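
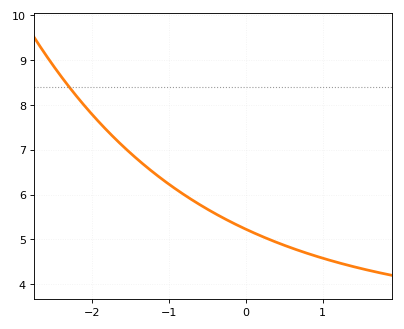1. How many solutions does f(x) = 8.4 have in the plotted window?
1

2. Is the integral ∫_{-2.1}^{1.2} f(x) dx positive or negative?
positive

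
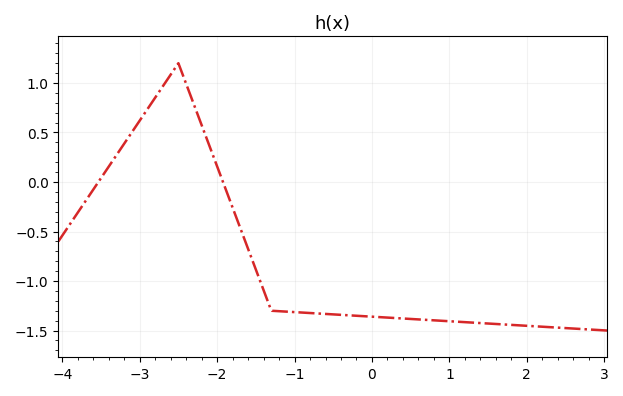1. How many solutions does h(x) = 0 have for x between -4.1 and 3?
2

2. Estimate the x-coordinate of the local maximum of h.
-2.5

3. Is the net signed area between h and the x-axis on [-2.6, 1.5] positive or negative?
negative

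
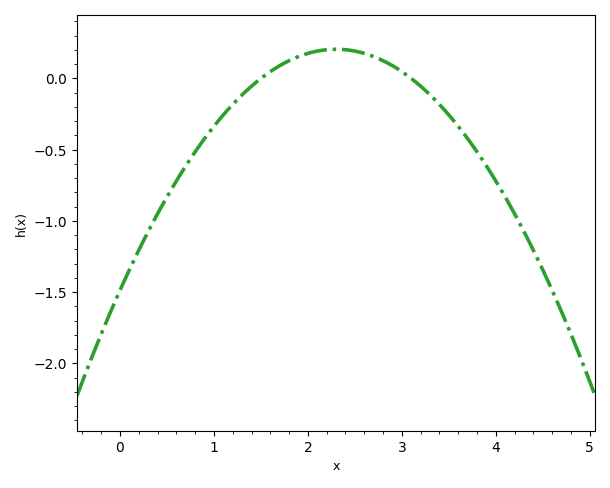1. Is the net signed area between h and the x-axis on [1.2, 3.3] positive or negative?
positive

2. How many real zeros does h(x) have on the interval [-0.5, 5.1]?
2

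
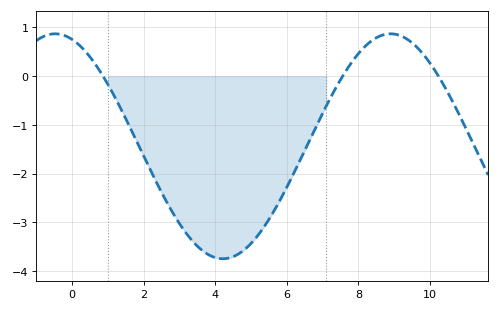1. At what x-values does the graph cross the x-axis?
0.862, 7.56, 10.2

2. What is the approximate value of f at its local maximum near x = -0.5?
0.87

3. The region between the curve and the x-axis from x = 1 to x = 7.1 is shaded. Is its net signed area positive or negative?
negative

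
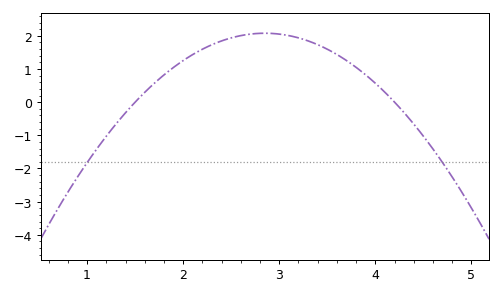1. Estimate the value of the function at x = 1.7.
0.57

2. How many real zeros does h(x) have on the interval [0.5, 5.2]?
2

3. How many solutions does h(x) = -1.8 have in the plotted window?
2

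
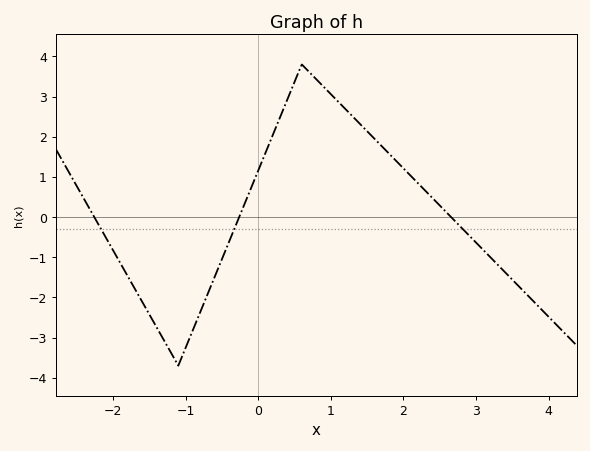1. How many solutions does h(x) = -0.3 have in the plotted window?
3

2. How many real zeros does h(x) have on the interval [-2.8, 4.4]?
3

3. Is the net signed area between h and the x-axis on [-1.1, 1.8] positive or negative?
positive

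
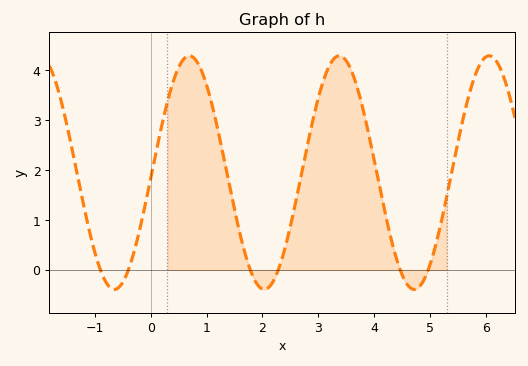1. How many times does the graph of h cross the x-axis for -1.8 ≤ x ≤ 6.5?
6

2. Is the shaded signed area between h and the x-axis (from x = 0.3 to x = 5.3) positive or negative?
positive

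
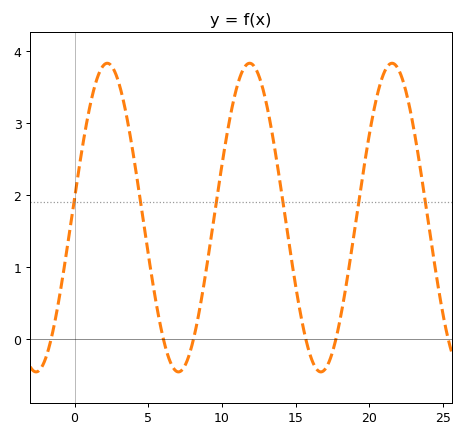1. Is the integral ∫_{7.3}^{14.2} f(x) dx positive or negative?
positive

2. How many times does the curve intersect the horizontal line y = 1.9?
6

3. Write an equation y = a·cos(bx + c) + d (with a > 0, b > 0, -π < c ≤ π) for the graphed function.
y = 2.14cos(0.65x - 1.4) + 1.69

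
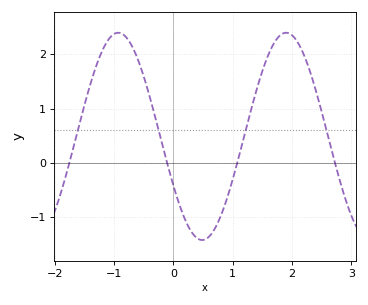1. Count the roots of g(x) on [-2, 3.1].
4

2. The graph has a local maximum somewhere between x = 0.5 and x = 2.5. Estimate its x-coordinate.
1.9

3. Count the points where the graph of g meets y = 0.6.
4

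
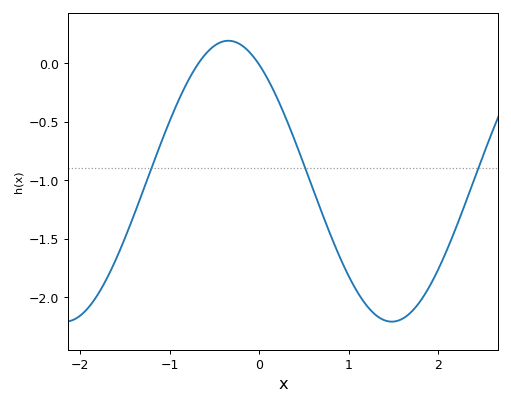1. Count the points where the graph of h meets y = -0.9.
3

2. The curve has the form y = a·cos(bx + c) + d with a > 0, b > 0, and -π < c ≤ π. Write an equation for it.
y = 1.2cos(1.7x + 0.59) - 1.01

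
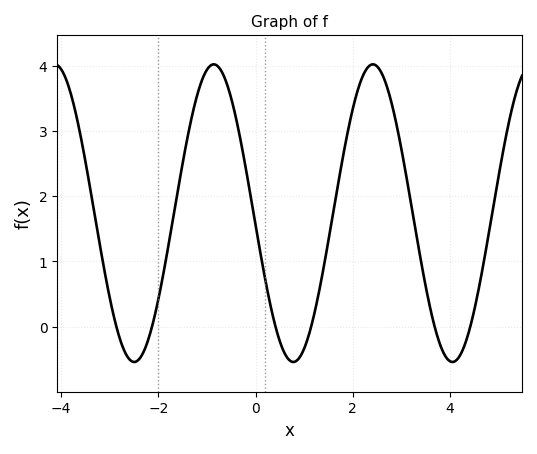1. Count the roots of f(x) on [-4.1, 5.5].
6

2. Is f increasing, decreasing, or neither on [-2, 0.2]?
neither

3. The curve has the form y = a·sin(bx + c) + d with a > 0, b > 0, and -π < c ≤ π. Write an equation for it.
y = 2.28sin(1.92x - 3.06) + 1.74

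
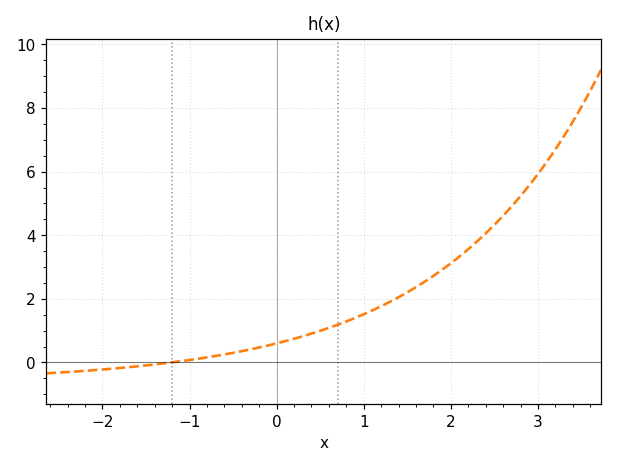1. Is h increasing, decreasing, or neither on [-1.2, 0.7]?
increasing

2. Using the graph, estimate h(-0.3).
0.411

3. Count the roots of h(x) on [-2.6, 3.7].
1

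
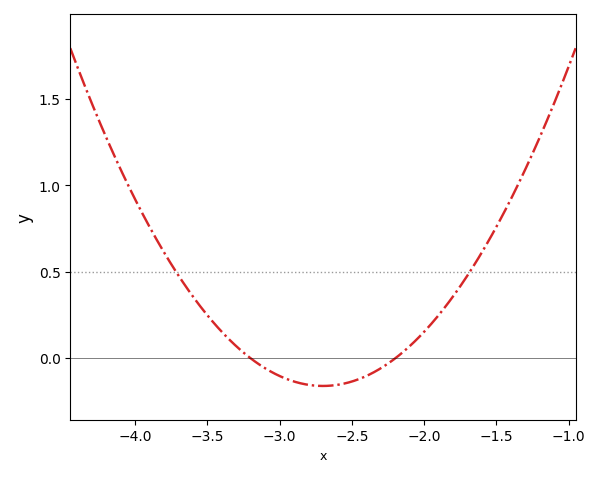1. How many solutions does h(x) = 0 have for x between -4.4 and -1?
2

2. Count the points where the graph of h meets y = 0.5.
2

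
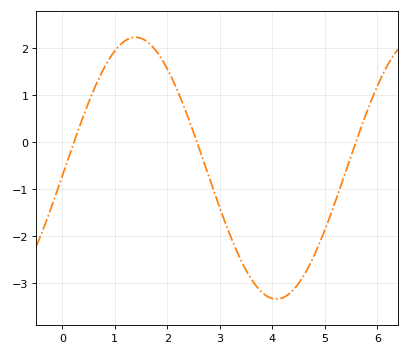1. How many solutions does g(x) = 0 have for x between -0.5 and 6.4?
3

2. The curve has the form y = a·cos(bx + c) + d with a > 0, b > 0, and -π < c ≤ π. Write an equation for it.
y = 2.78cos(1.17x - 1.63) - 0.56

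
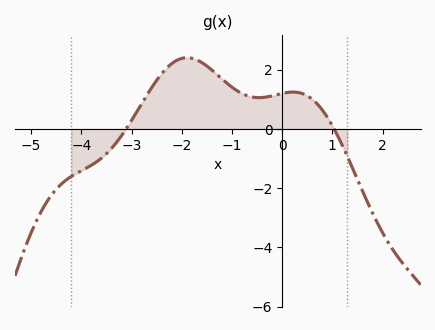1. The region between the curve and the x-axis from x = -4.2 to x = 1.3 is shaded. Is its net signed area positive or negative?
positive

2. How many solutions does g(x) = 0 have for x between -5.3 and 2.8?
2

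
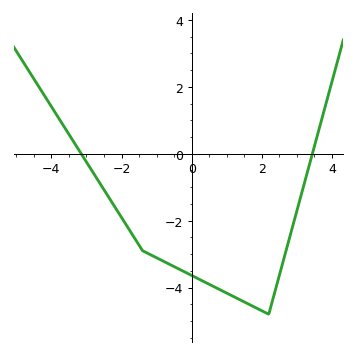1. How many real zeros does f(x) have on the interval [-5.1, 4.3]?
2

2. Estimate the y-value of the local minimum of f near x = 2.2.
-4.8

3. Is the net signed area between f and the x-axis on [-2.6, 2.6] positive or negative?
negative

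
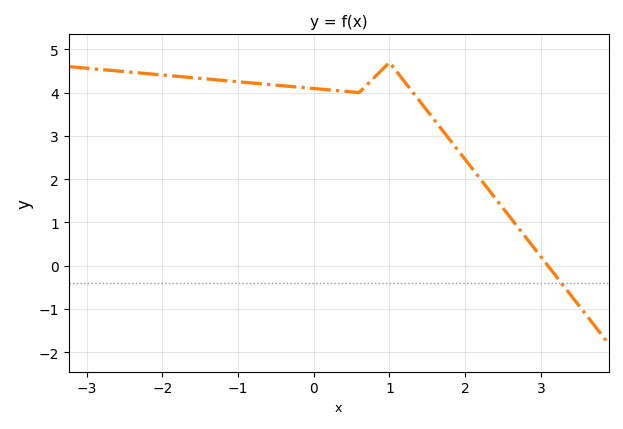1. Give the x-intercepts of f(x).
3.1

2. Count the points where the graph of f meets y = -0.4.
1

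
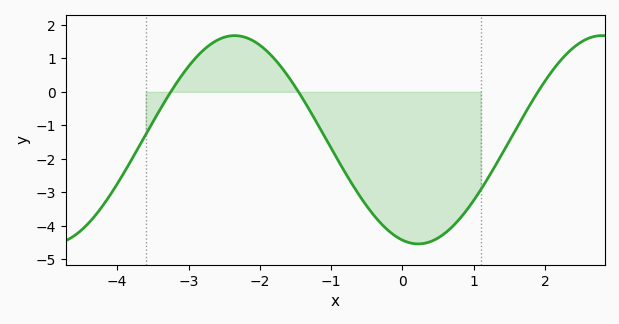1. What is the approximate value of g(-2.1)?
1.53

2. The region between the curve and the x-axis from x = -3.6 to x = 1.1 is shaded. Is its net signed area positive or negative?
negative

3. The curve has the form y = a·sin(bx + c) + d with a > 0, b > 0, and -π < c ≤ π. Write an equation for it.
y = 3.11sin(1.22x - 1.84) - 1.43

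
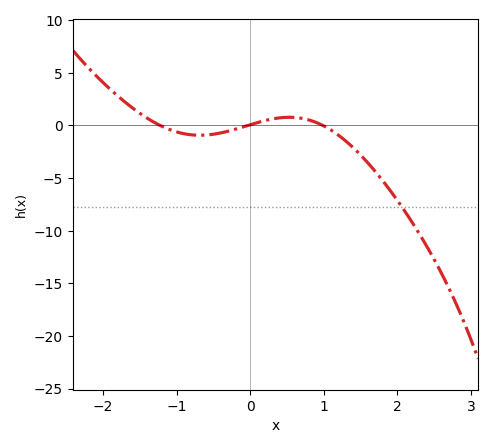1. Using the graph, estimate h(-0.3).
-0.557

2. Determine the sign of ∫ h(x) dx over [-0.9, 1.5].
negative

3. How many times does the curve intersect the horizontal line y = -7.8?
1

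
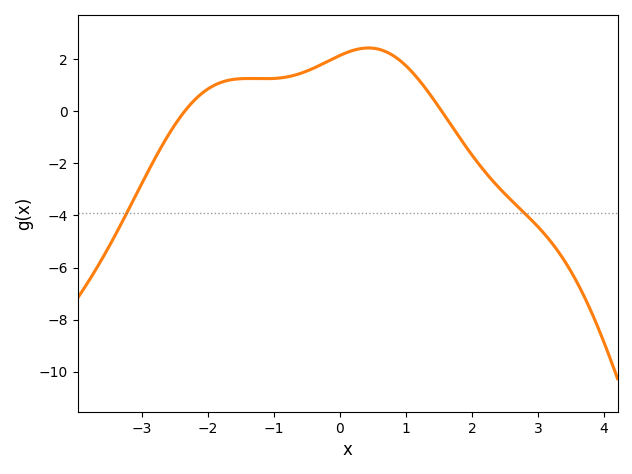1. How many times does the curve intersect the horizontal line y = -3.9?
2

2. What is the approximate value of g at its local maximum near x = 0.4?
2.44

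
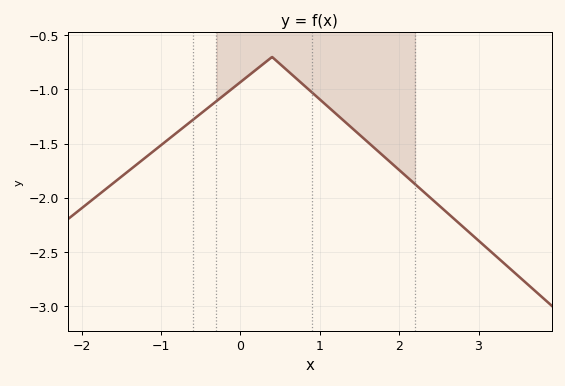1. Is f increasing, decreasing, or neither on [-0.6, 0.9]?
neither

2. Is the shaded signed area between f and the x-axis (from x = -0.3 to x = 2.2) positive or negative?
negative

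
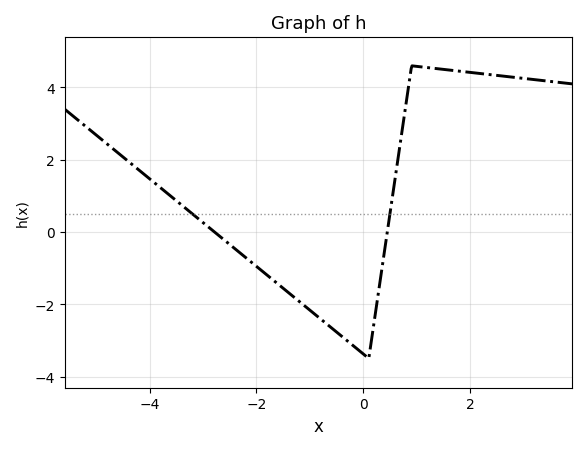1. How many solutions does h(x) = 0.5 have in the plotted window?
2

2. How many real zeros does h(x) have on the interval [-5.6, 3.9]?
2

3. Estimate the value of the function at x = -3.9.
1.35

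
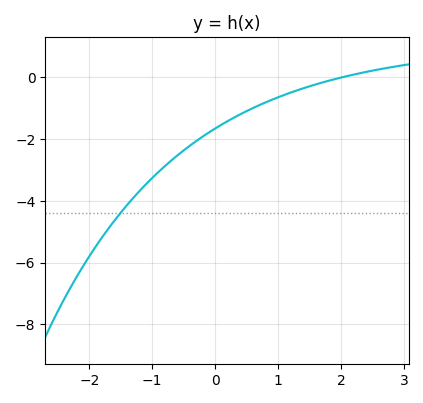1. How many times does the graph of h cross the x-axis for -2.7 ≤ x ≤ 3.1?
1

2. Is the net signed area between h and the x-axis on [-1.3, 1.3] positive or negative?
negative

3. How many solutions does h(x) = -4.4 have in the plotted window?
1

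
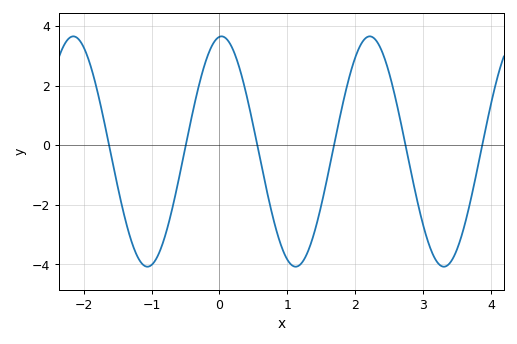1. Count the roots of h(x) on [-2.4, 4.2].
6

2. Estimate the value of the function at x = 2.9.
-1.8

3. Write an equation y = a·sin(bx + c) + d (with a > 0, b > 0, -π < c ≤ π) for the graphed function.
y = 3.87sin(2.9x + 1.5) - 0.21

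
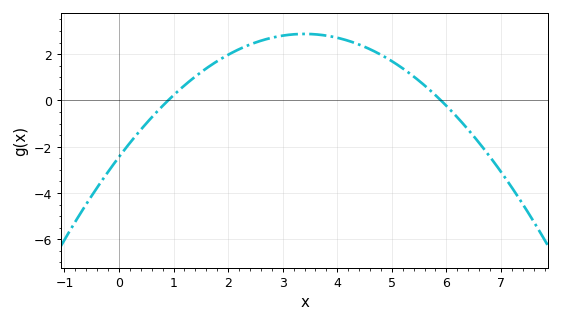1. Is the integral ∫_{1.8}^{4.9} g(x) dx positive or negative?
positive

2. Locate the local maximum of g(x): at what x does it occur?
3.4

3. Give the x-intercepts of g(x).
0.8, 6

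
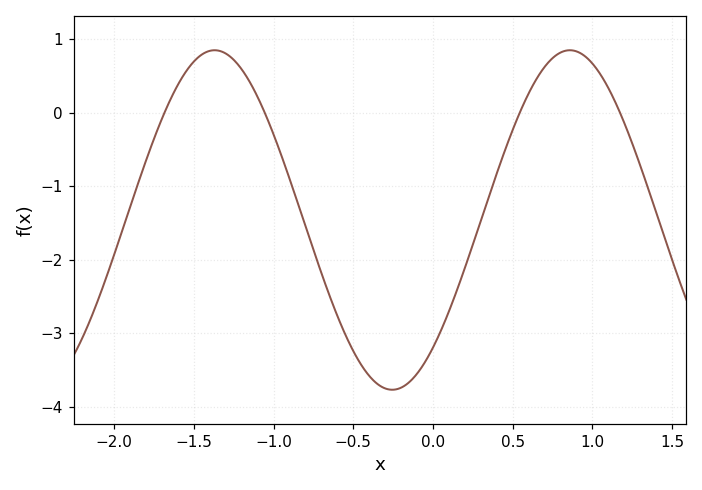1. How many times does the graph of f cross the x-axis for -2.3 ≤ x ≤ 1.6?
4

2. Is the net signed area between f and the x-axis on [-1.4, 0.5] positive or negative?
negative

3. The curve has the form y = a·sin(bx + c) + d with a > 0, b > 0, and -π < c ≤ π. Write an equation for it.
y = 2.31sin(2.8x - 0.85) - 1.46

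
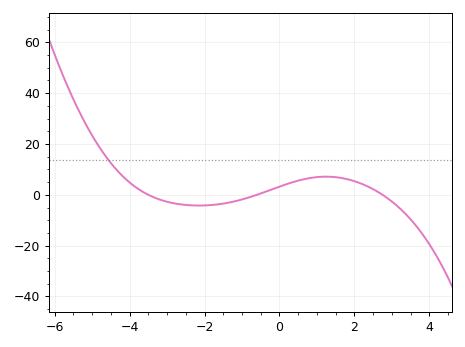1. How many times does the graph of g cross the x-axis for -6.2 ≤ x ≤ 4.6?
3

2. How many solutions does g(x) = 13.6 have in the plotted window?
1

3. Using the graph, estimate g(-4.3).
9.11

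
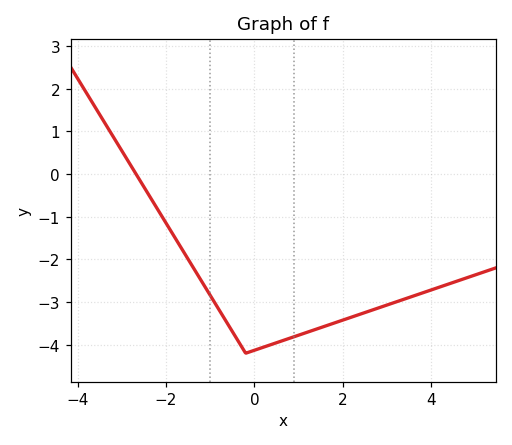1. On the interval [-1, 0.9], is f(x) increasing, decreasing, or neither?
neither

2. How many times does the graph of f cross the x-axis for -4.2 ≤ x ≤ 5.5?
1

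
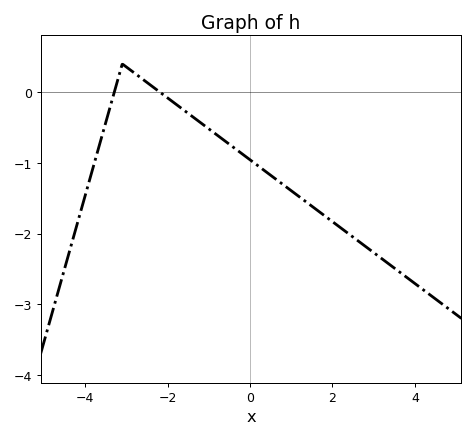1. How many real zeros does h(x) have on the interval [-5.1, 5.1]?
2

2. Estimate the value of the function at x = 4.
-2.7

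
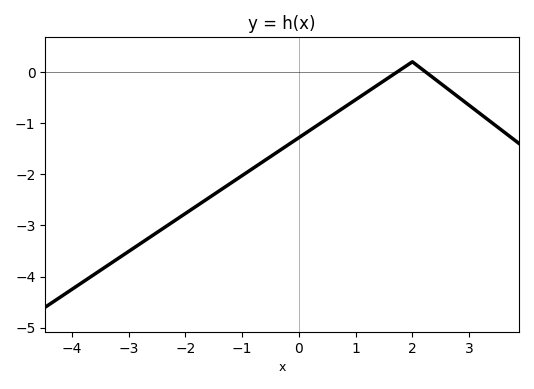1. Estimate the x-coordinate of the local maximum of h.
2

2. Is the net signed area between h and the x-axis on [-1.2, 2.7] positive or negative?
negative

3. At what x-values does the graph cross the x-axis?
1.8, 2.2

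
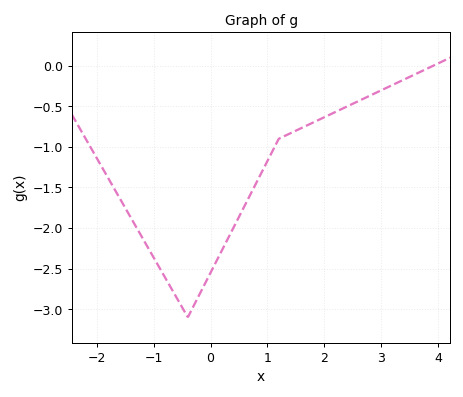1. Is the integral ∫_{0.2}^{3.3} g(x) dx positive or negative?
negative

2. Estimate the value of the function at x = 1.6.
-0.768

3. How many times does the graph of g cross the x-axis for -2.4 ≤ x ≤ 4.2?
1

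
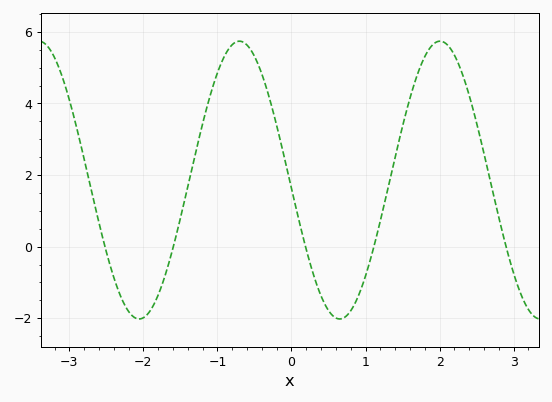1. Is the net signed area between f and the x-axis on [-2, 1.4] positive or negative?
positive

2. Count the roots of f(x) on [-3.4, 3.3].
5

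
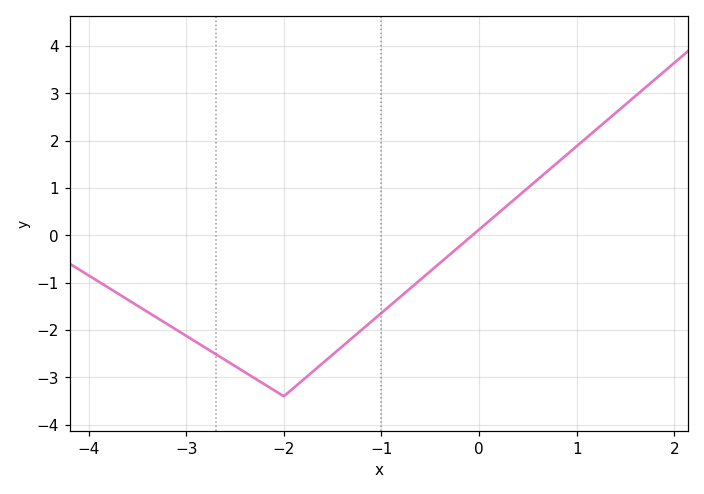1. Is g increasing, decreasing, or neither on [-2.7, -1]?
neither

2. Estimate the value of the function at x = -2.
-3.4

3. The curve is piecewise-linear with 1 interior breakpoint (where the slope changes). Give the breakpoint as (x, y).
(-2, -3.4)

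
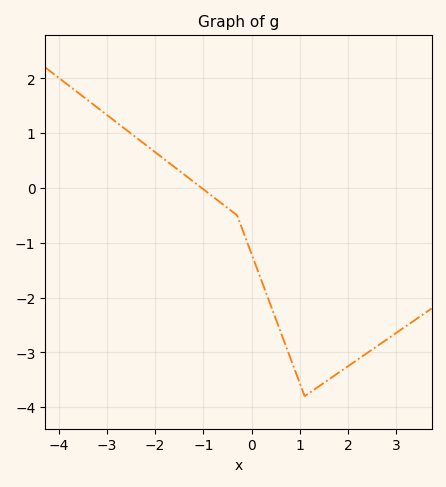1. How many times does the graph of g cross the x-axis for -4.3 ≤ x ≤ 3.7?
1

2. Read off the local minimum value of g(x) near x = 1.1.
-3.8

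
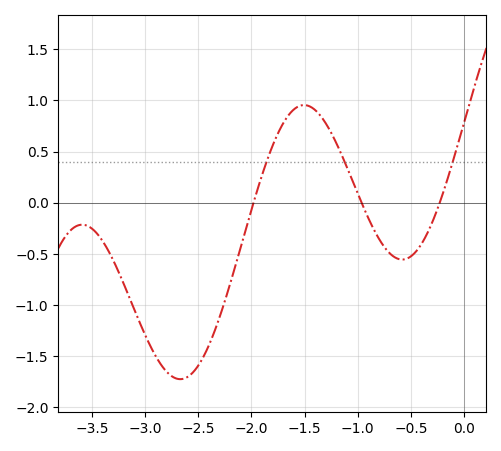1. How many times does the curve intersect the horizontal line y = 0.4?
3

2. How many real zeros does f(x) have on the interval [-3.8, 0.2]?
3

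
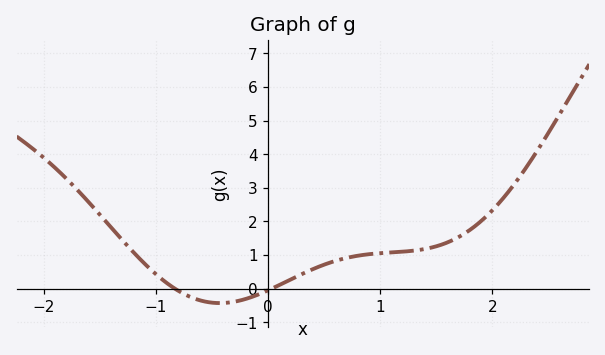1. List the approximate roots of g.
-0.8, 0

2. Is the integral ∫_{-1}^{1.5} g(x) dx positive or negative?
positive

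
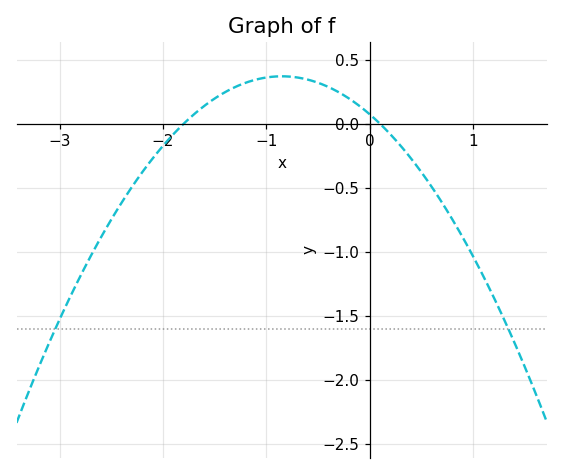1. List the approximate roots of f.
-1.8, 0.1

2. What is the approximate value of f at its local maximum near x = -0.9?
0.37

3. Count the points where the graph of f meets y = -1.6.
2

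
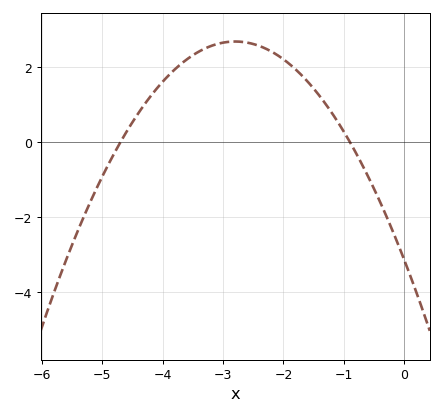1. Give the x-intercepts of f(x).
-4.7, -0.9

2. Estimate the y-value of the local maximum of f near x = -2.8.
2.67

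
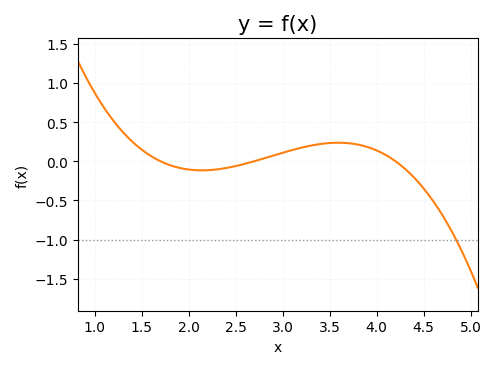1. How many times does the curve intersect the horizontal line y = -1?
1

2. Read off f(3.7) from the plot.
0.23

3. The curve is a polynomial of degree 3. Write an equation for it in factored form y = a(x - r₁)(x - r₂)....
y = -0.23(x - 1.7)(x - 2.7)(x - 4.2)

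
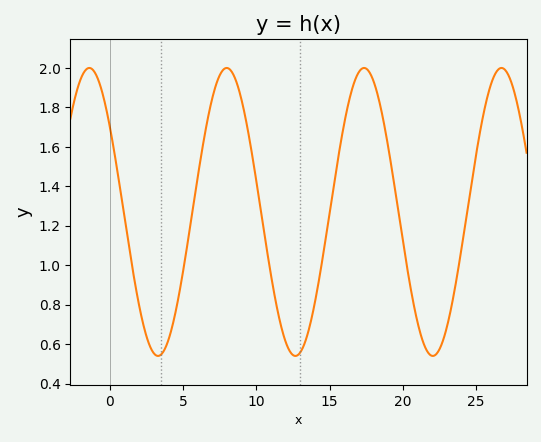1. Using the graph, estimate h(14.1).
0.852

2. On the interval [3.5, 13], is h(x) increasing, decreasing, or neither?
neither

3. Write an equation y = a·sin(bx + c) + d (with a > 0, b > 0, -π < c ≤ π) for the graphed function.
y = 0.73sin(0.67x + 2.51) + 1.27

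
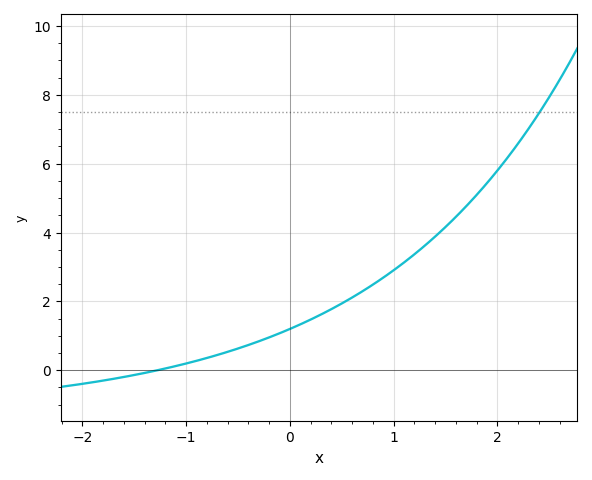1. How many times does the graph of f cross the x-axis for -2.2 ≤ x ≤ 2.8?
1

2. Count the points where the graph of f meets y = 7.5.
1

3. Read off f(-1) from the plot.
0.196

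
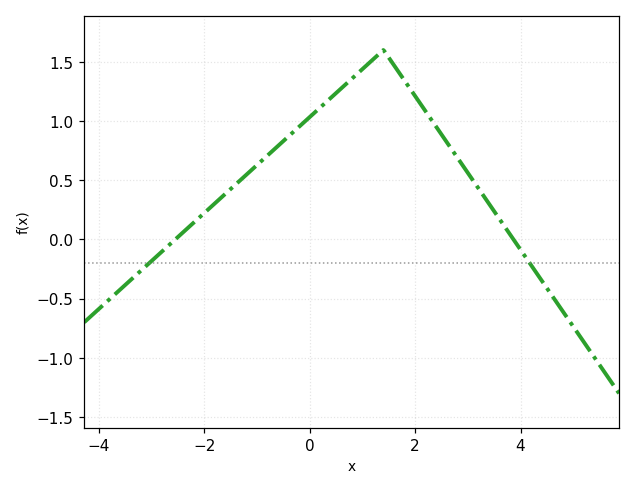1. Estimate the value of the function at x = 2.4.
0.95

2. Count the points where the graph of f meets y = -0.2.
2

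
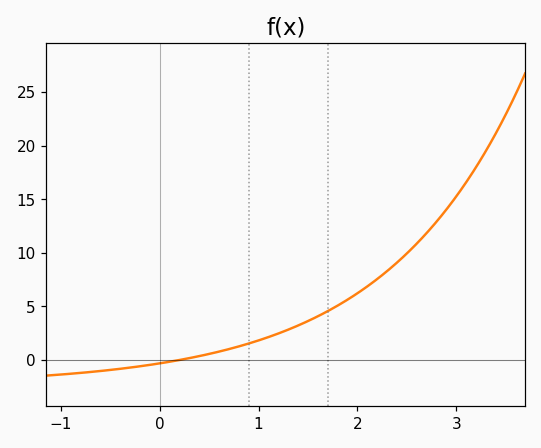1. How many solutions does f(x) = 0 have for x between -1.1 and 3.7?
1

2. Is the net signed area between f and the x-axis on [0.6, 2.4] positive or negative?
positive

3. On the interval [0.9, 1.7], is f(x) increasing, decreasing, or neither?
increasing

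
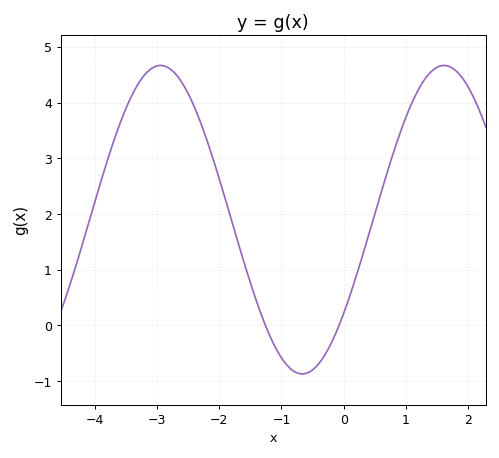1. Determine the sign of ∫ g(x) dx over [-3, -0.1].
positive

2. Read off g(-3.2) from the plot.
4.5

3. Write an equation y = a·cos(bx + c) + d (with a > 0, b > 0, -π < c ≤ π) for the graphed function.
y = 2.77cos(1.4x - 2.2) + 1.9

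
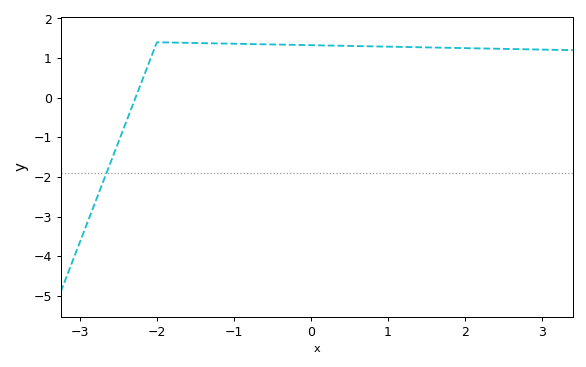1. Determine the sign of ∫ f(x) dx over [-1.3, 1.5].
positive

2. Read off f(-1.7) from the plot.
1.39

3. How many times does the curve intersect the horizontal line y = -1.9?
1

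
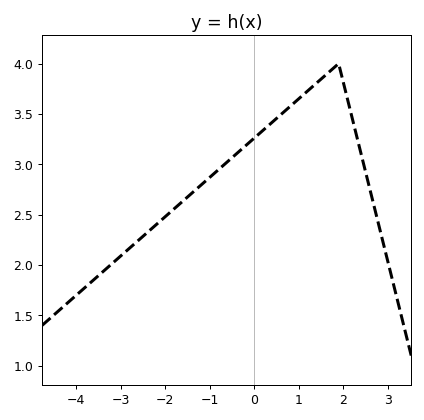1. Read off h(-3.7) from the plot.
1.82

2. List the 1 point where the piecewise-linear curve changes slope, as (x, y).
(1.9, 4)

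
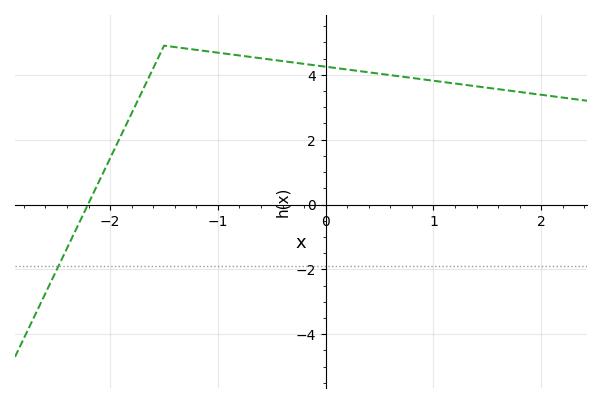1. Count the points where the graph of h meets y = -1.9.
1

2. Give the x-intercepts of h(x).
-2.21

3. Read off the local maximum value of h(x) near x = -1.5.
4.9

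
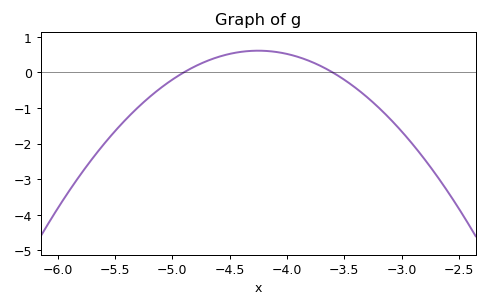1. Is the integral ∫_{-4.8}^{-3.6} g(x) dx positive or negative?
positive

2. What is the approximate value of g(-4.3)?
0.6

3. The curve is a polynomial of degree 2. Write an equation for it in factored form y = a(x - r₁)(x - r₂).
y = -1.45(x + 4.9)(x + 3.6)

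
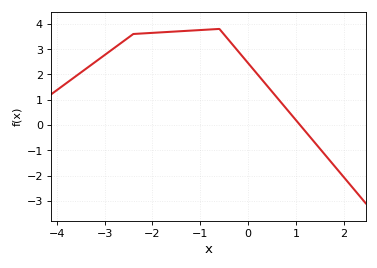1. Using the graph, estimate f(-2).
3.64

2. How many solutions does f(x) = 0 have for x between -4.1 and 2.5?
1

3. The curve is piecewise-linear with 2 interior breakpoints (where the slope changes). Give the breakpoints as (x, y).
(-2.4, 3.6); (-0.6, 3.8)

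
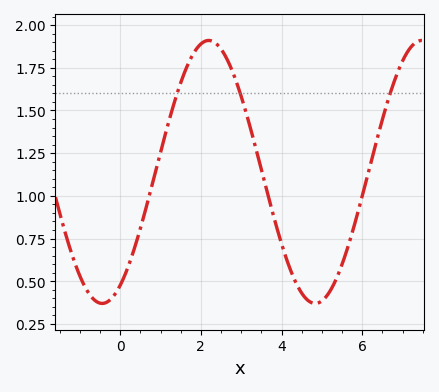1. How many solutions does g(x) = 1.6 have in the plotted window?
3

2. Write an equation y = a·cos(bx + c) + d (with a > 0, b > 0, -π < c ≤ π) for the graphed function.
y = 0.77cos(1.19x - 2.61) + 1.14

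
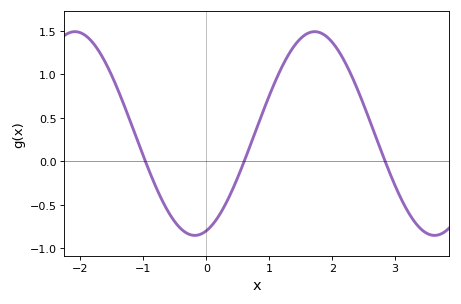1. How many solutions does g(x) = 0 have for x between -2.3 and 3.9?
3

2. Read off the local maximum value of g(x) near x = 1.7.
1.5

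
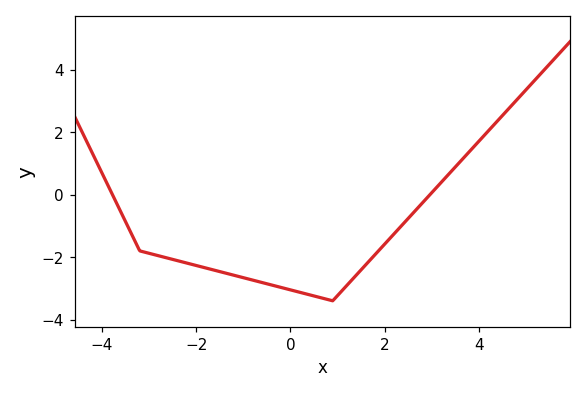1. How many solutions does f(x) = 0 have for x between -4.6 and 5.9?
2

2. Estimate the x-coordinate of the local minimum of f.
0.8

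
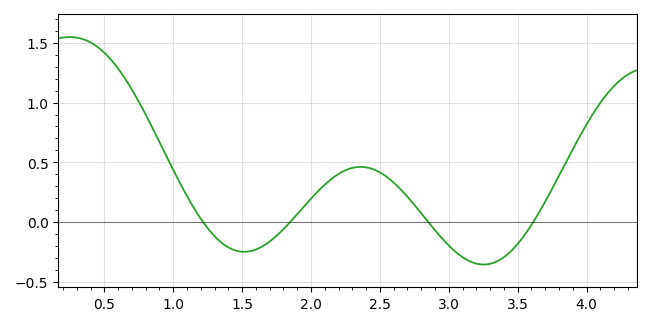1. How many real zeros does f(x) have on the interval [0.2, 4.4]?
4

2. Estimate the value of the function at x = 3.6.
0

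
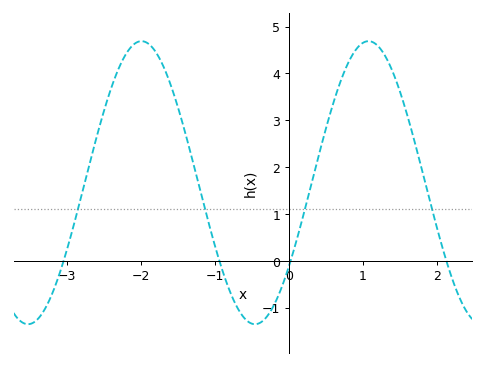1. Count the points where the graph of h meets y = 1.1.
4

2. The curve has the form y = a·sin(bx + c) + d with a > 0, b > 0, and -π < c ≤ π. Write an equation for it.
y = 3.02sin(2x - 0.63) + 1.67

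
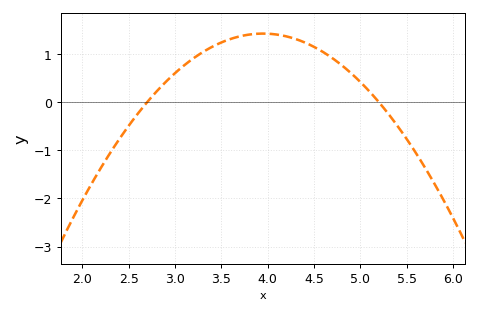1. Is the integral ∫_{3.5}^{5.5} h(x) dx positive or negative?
positive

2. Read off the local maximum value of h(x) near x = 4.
1.4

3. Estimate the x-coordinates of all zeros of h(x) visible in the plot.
2.7, 5.2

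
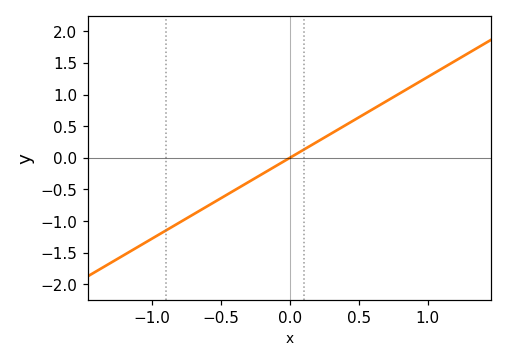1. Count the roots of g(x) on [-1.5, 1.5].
1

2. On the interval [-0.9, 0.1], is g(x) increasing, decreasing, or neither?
increasing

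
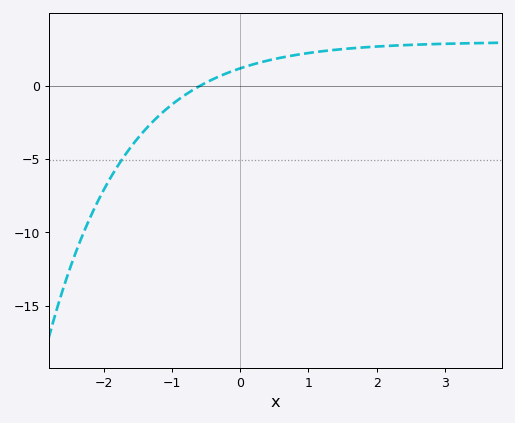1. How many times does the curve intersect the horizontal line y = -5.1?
1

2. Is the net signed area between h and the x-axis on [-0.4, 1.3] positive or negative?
positive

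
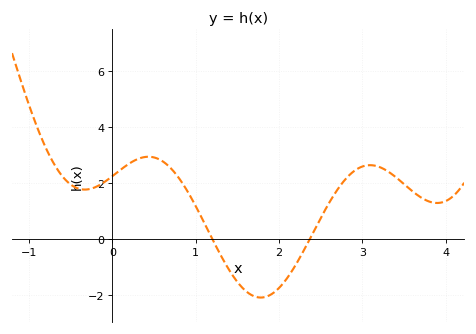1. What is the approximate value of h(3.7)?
1.49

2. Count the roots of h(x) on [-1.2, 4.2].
2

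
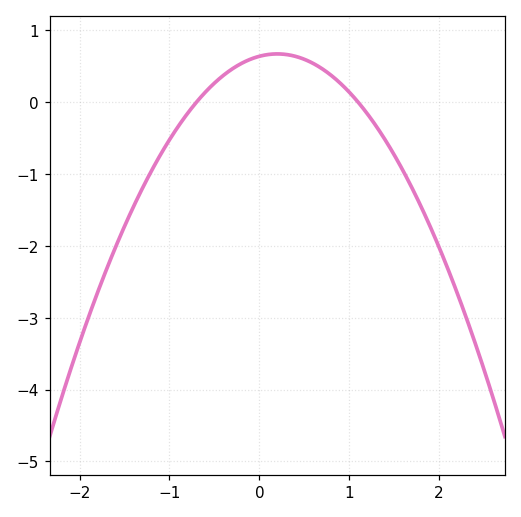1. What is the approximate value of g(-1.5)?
-1.7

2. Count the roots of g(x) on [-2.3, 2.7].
2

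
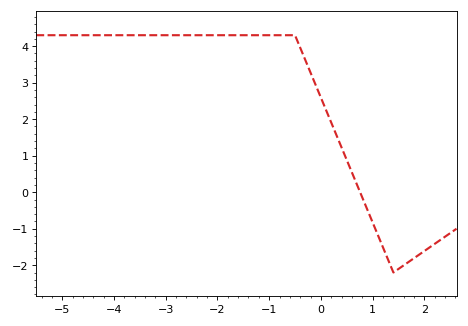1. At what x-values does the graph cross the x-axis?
0.8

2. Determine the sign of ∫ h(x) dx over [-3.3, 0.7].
positive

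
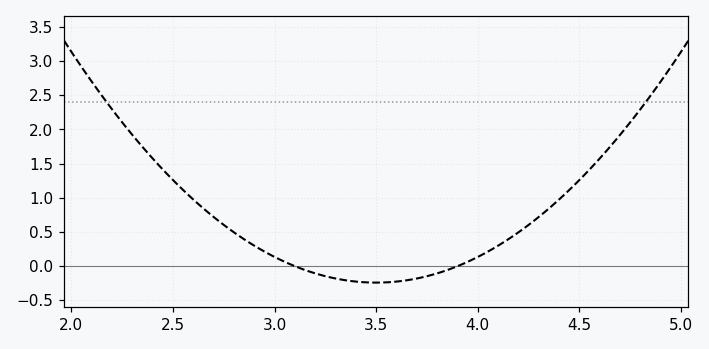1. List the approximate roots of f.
3.1, 3.9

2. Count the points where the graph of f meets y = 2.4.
2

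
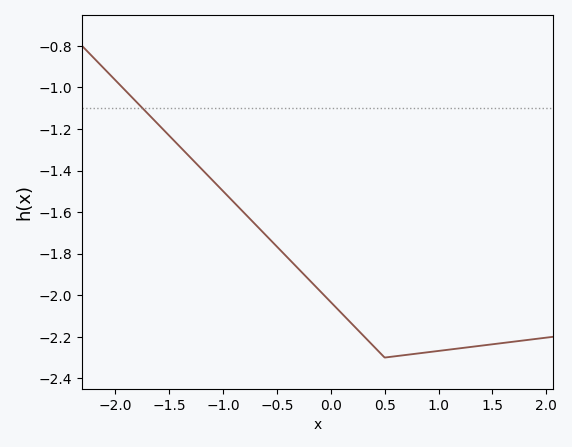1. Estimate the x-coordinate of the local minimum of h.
0.501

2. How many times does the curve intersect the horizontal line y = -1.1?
1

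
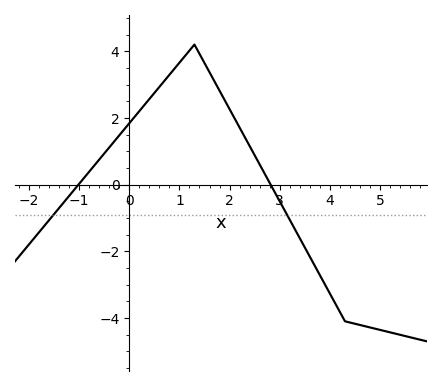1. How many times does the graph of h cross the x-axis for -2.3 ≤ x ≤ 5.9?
2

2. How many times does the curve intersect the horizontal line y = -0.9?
2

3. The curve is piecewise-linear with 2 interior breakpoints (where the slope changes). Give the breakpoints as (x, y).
(1.3, 4.2); (4.3, -4.1)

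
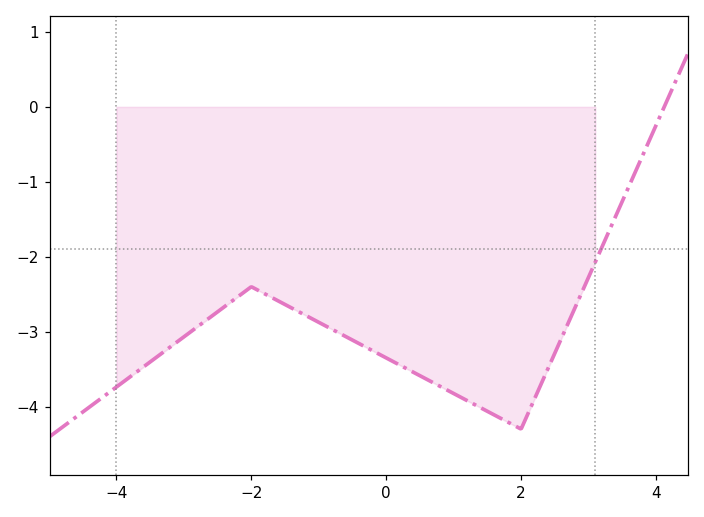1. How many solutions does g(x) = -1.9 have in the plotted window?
1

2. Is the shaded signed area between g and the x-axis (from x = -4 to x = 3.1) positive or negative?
negative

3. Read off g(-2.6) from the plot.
-2.8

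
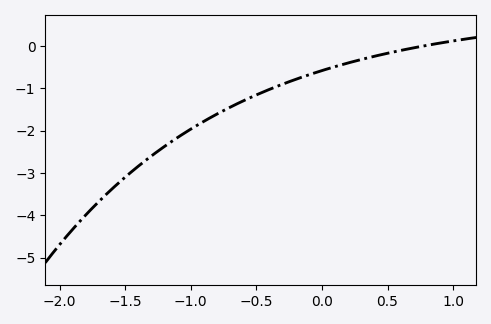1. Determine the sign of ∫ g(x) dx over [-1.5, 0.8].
negative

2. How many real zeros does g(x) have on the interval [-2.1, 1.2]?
1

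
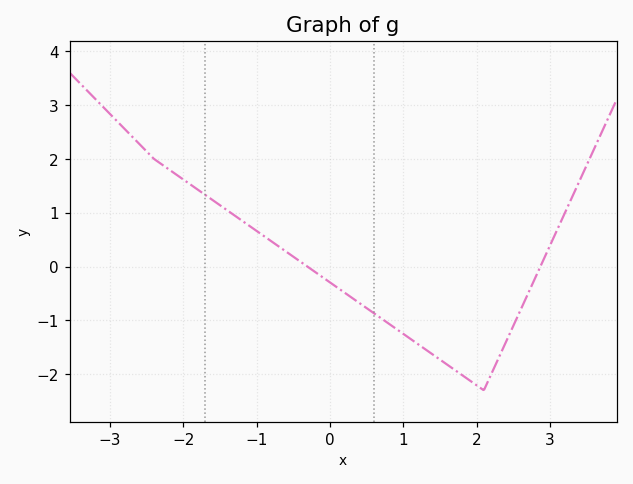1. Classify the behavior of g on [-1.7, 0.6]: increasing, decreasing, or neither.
decreasing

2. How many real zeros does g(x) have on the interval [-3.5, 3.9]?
2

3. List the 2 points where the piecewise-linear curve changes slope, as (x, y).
(-2.4, 2); (2.1, -2.3)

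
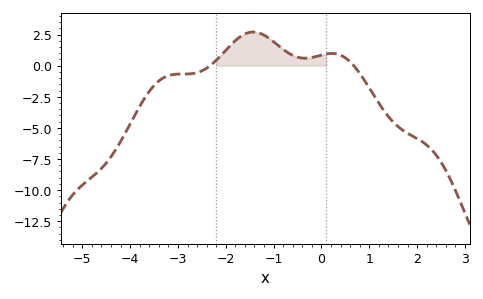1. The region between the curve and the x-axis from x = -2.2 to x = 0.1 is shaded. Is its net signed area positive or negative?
positive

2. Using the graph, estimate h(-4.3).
-6.8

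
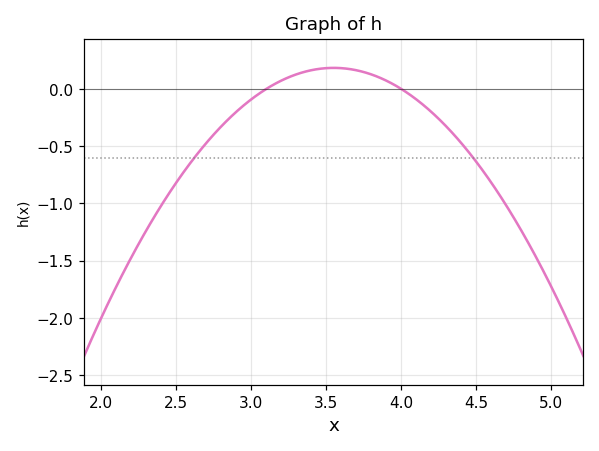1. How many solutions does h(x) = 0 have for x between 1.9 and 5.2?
2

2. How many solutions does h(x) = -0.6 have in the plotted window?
2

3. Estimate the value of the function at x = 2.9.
-0.2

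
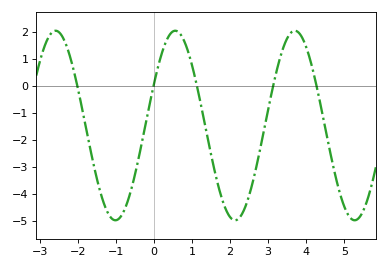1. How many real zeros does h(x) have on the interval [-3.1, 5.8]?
5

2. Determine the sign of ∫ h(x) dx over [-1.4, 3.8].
negative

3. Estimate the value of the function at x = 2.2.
-4.94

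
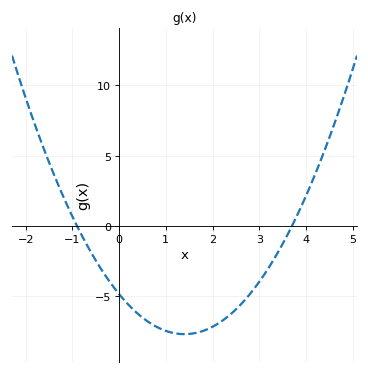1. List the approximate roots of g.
-0.9, 3.7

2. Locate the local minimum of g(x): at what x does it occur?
1.4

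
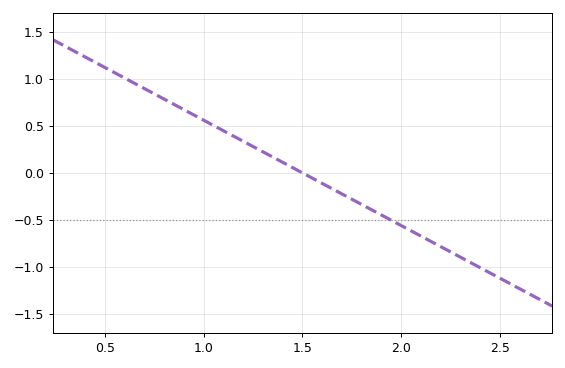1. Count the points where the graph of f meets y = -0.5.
1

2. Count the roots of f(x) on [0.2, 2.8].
1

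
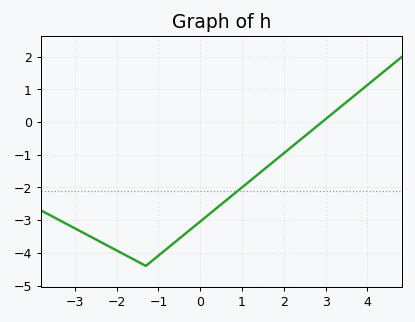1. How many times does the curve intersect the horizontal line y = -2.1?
1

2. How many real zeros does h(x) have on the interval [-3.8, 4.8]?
1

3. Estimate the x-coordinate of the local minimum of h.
-1.3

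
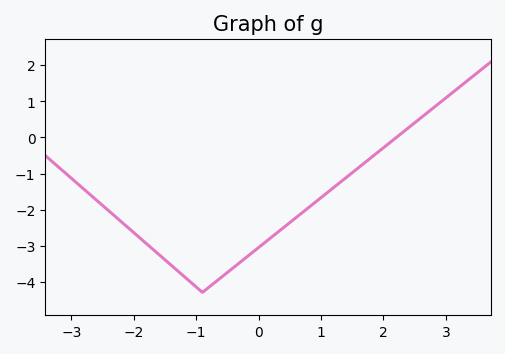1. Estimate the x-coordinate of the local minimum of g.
-0.9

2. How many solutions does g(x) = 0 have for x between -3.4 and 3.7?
1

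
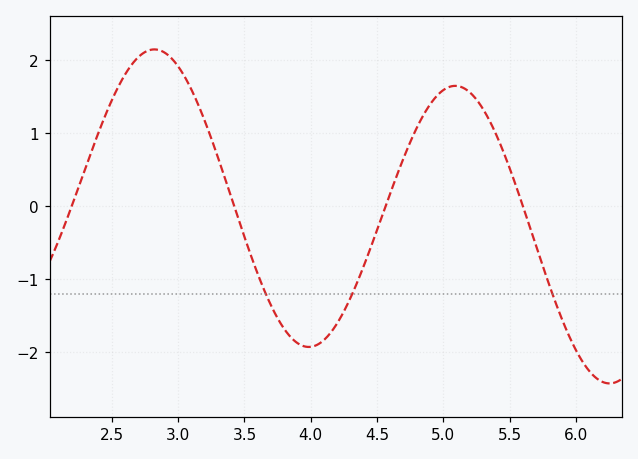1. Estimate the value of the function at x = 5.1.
1.6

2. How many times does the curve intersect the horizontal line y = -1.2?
3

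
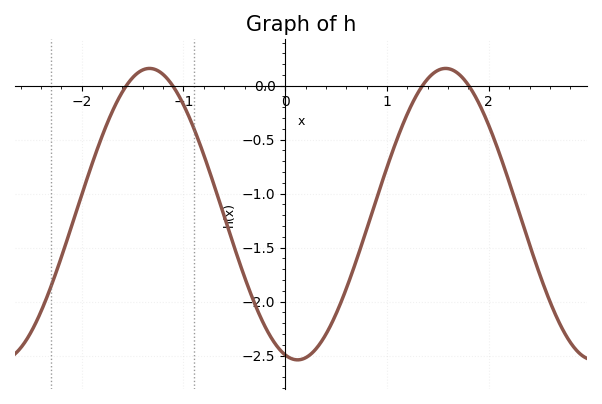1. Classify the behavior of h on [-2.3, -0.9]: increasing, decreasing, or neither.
neither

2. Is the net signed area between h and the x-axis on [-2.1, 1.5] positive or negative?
negative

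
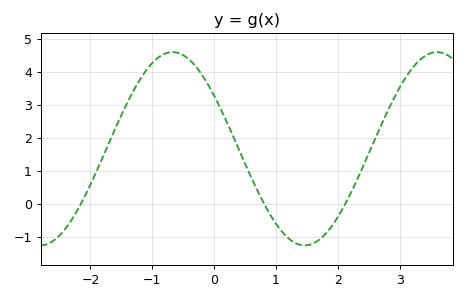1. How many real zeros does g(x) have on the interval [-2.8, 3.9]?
3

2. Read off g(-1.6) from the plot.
2.28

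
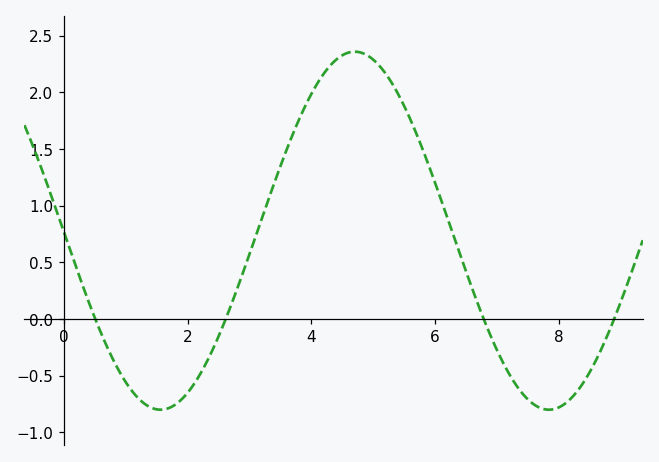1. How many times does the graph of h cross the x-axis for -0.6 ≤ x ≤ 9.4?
4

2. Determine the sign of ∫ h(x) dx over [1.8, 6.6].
positive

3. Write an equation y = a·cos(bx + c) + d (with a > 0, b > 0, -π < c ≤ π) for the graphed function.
y = 1.58cos(1x + 1.6) + 0.78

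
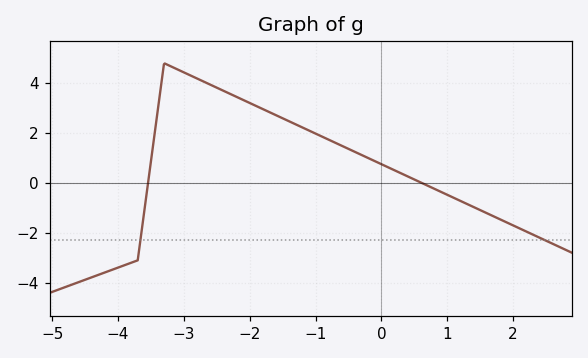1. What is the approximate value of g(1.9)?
-1.6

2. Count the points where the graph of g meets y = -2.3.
2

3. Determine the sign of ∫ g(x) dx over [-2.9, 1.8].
positive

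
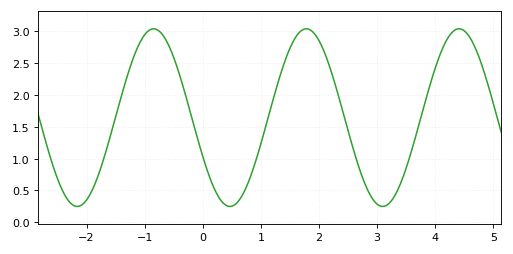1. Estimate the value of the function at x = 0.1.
0.75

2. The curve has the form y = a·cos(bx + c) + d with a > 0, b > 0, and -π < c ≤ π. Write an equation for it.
y = 1.39cos(2.4x + 2) + 1.64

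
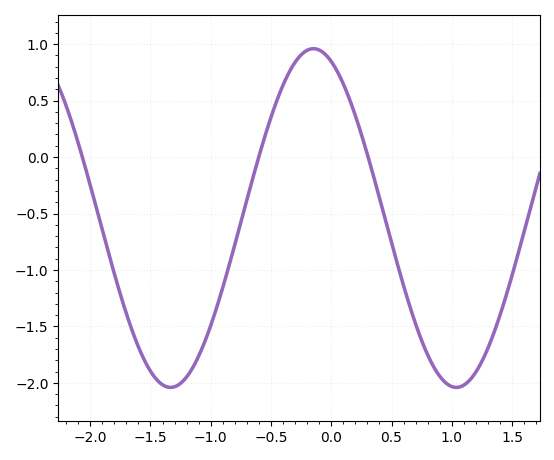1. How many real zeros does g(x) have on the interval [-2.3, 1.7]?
3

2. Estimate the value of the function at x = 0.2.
0.35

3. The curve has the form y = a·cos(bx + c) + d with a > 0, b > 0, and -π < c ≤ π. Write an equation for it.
y = 1.5cos(2.6x + 0.39) - 0.54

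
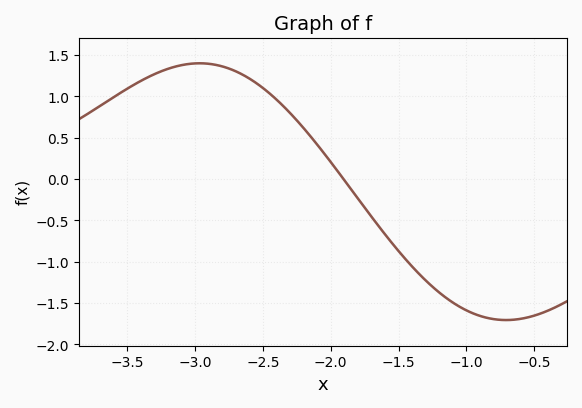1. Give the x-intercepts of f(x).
-1.91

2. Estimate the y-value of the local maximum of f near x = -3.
1.4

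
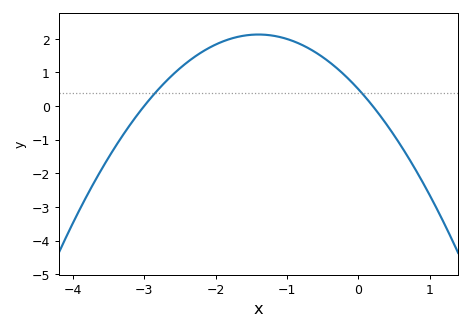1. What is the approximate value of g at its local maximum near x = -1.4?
2.12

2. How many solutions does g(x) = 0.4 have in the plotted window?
2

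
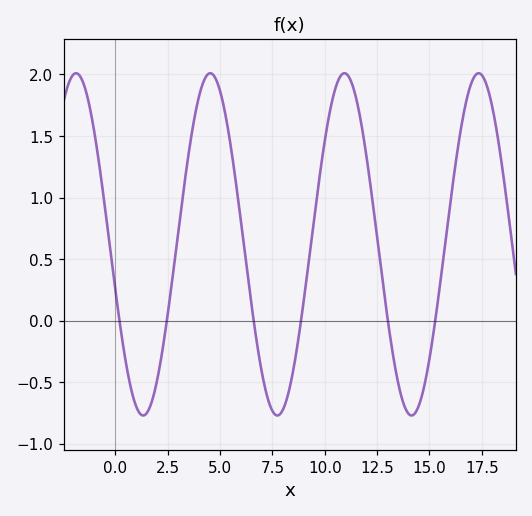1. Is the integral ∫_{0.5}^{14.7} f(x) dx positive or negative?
positive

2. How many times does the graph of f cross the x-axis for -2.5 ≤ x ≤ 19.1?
6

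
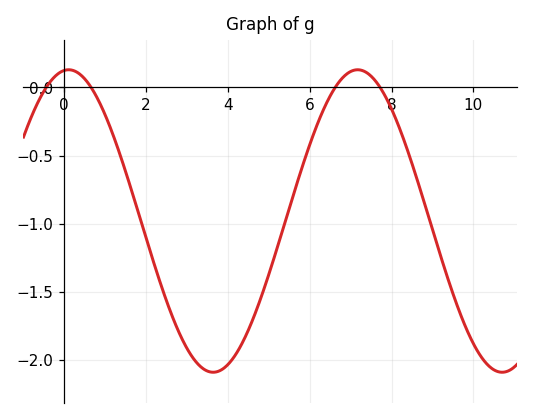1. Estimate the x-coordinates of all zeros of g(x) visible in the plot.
-0.4, 0.6, 6.6, 7.8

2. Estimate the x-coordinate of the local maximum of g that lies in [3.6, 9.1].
7.2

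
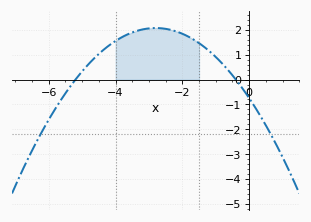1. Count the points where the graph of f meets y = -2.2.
2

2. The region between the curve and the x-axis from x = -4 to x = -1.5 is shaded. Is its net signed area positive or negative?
positive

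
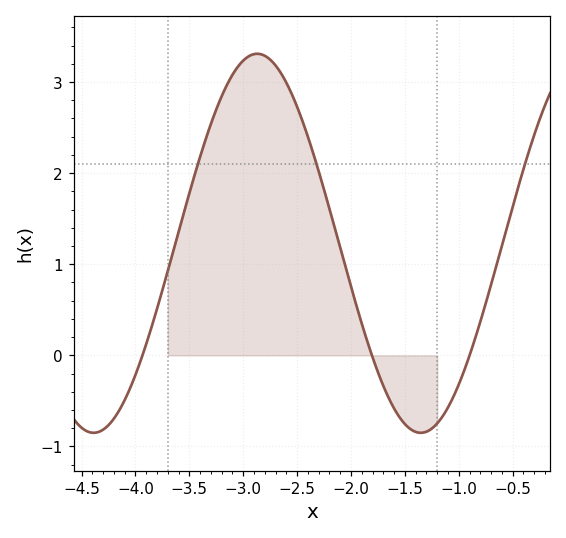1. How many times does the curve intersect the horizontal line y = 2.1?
3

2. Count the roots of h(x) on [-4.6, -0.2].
3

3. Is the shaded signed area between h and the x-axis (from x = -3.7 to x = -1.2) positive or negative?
positive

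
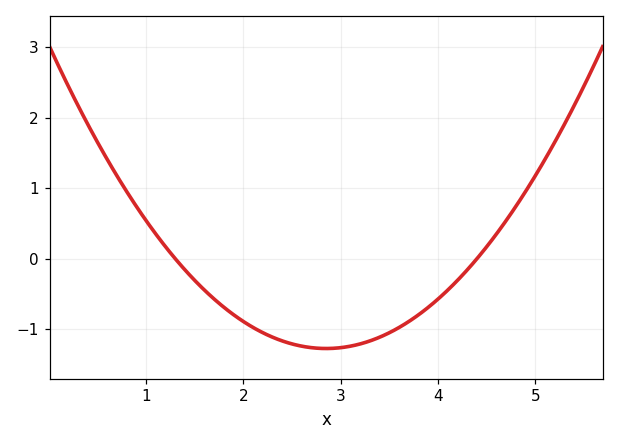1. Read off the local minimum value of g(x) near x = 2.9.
-1.27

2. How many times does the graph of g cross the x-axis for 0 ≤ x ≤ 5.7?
2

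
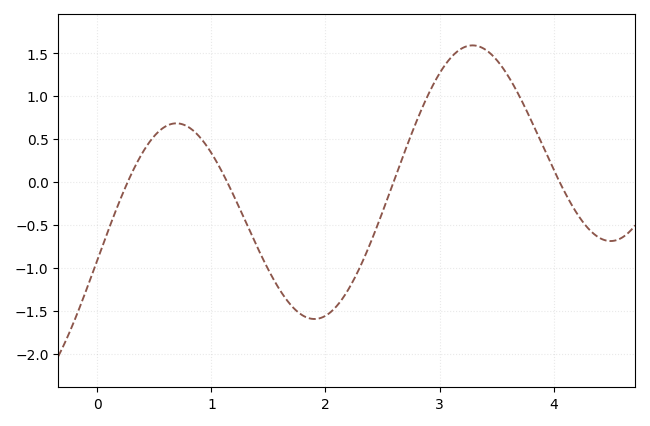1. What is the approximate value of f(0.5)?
0.55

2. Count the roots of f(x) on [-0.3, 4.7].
4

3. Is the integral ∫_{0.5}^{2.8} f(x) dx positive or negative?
negative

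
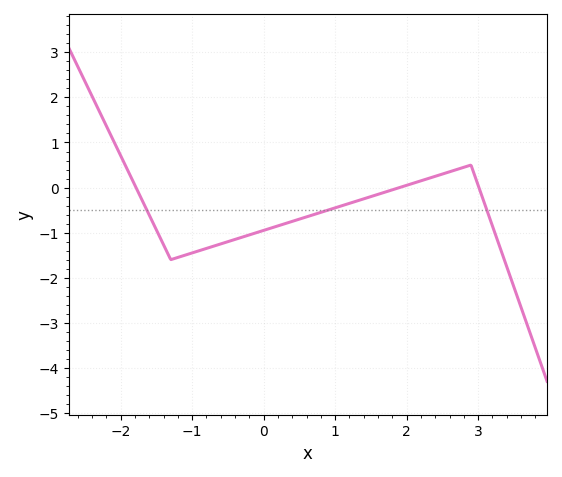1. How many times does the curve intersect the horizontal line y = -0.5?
3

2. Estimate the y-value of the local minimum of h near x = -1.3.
-1.6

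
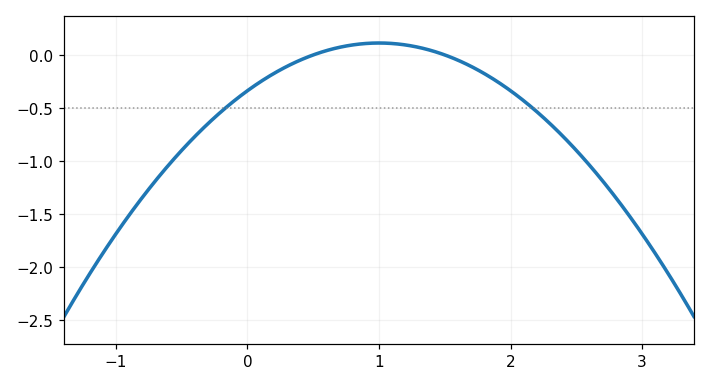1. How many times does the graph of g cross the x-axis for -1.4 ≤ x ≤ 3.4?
2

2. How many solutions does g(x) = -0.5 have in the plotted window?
2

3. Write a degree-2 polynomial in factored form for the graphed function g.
y = -0.45(x - 0.5)(x - 1.5)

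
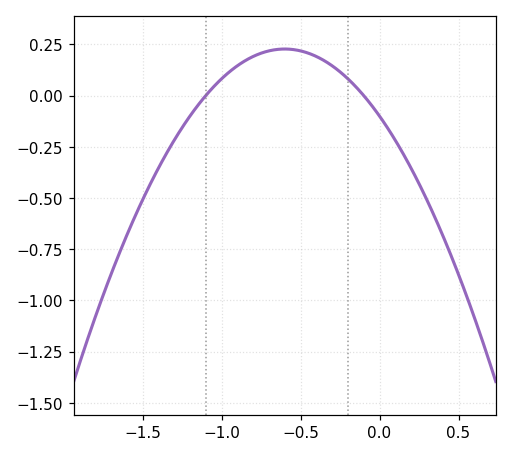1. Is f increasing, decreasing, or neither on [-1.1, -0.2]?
neither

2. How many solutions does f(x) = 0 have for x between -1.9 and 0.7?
2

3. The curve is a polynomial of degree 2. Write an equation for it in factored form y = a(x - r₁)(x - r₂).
y = -0.91(x + 1.1)(x + 0.1)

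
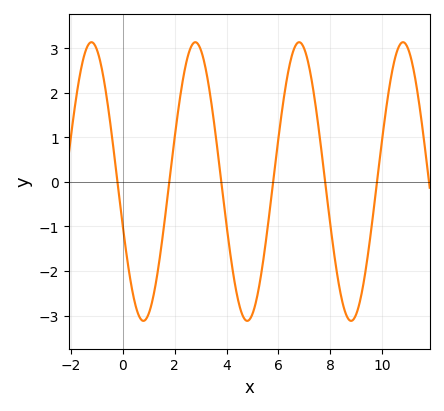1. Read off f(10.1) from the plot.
1.4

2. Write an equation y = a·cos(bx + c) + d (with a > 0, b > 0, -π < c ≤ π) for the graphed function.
y = 3.13cos(1.6x + 1.9) + 0.01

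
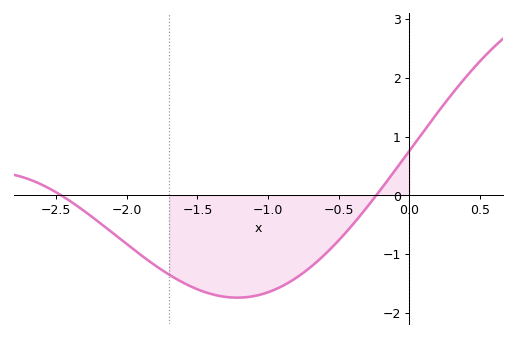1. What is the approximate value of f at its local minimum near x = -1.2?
-1.7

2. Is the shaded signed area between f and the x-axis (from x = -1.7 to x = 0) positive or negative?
negative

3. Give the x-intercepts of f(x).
-2.45, -0.25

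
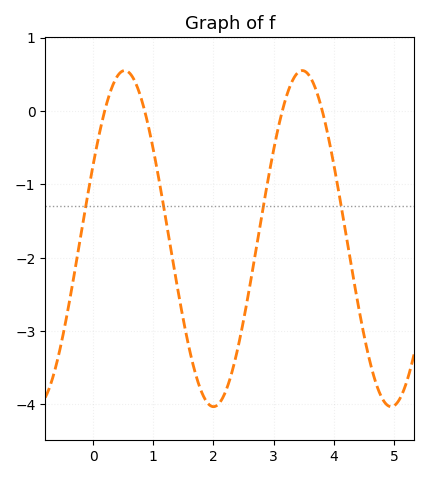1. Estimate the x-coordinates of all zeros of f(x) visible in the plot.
0.2, 0.9, 3.1, 3.8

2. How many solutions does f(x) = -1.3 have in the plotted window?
4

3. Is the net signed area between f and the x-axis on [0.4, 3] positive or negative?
negative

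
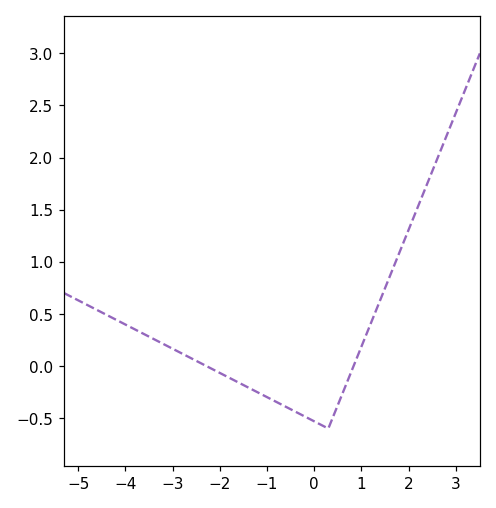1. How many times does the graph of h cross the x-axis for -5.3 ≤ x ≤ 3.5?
2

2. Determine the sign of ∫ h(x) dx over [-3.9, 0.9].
negative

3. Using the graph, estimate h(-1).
-0.298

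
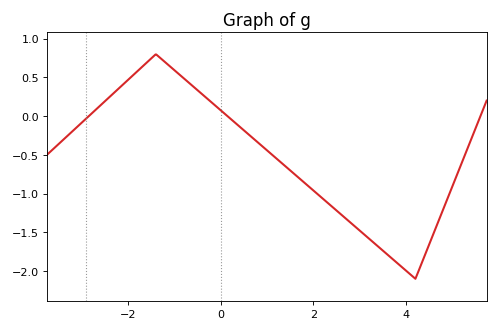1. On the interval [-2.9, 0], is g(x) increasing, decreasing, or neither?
neither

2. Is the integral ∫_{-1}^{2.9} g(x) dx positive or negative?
negative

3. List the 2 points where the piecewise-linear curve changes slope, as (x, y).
(-1.4, 0.8); (4.2, -2.1)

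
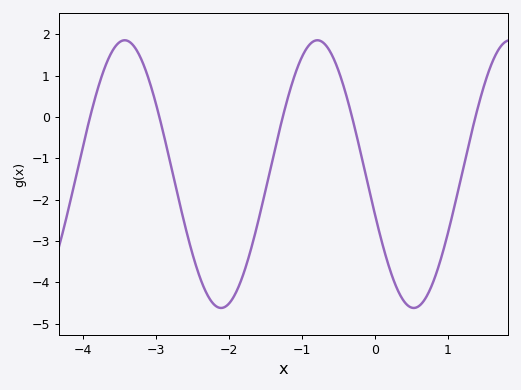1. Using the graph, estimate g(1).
-2.83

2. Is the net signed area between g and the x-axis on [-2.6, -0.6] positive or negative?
negative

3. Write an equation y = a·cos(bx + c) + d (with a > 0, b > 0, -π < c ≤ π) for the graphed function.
y = 3.24cos(2.38x + 1.87) - 1.38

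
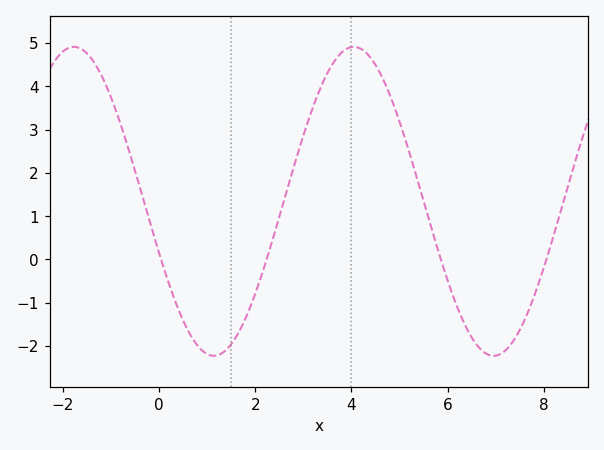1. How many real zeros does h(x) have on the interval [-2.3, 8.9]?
4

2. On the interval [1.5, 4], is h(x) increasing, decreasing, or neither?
increasing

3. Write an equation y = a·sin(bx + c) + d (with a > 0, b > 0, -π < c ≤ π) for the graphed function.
y = 3.57sin(1.1x - 2.8) + 1.34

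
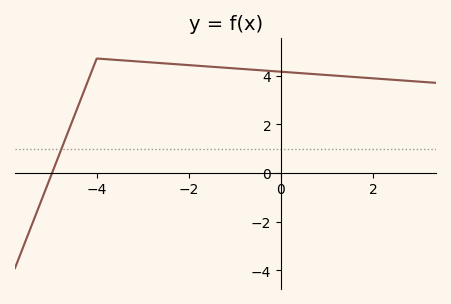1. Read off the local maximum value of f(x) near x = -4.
4.7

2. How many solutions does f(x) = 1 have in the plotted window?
1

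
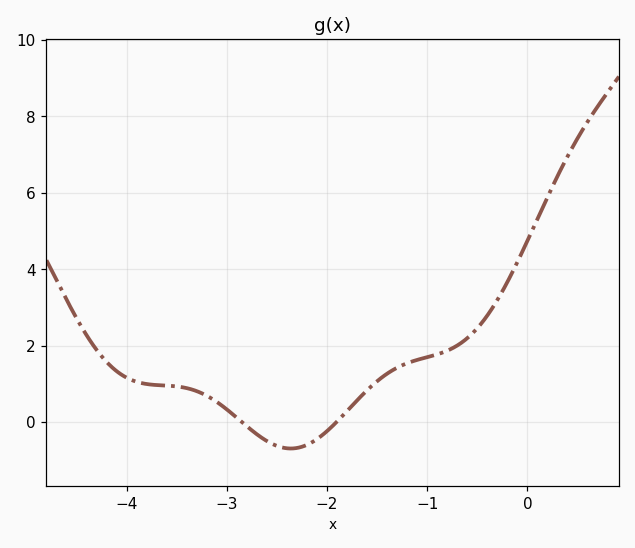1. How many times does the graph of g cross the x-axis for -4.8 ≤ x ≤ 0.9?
2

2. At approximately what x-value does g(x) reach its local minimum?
-2.4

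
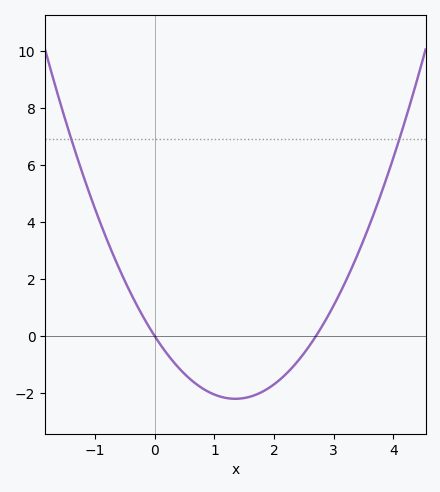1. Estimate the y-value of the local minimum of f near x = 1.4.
-2.2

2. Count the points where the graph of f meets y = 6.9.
2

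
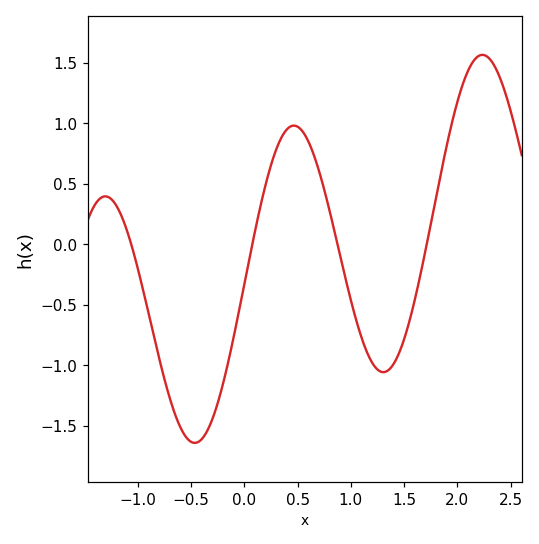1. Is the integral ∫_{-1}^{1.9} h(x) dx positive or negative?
negative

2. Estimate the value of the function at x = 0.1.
0.1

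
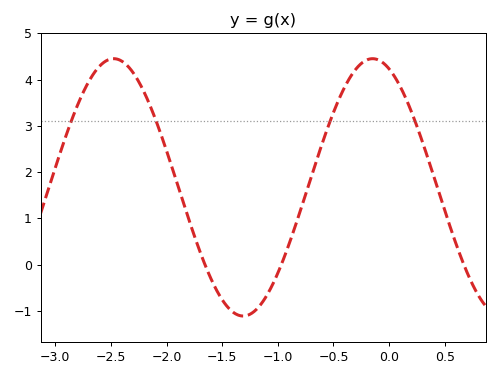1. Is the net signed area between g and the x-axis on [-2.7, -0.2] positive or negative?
positive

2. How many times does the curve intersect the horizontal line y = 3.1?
4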